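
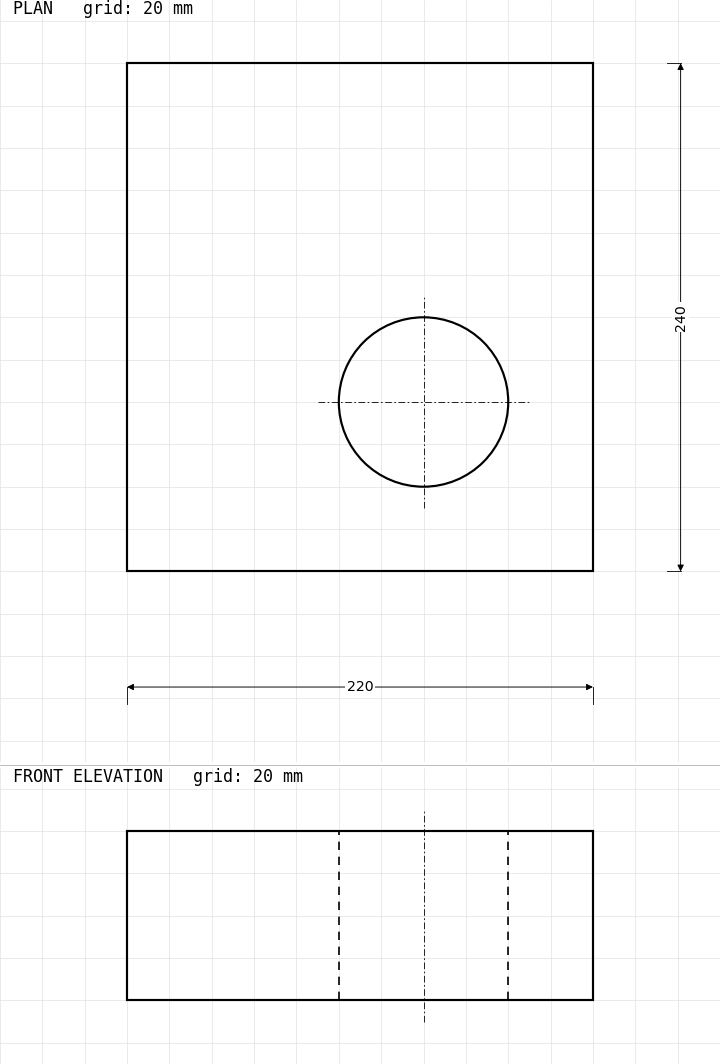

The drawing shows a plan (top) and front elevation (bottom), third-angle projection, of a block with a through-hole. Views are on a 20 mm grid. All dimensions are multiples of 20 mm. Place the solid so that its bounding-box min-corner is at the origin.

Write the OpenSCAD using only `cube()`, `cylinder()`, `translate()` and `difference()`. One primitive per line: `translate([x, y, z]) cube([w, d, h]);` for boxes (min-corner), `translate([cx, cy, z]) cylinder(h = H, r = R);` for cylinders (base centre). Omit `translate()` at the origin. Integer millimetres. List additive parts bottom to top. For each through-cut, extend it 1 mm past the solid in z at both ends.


difference() {
  cube([220, 240, 80]);
  translate([140, 80, -1]) cylinder(h = 82, r = 40);
}


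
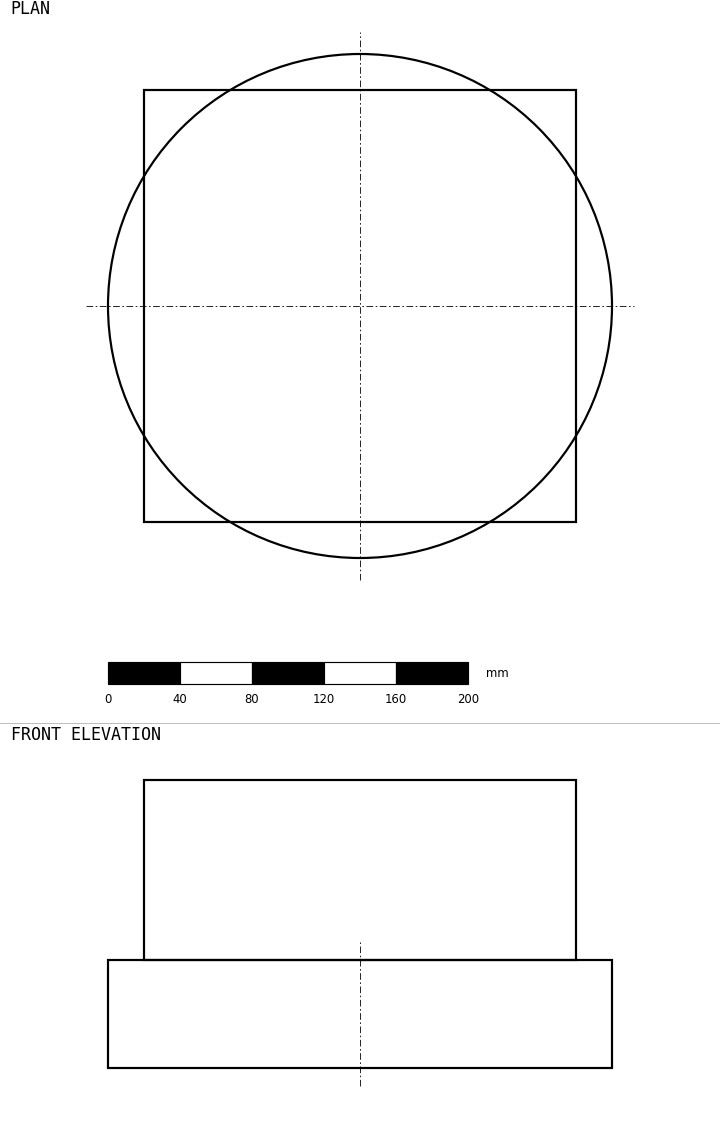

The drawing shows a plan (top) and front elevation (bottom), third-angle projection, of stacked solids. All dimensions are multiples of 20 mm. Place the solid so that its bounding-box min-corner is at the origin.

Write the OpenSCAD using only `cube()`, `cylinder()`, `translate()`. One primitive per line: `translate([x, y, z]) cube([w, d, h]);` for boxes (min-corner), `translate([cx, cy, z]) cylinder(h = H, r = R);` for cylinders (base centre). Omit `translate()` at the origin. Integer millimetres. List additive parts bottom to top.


translate([140, 140, 0]) cylinder(h = 60, r = 140);
translate([20, 20, 60]) cube([240, 240, 100]);


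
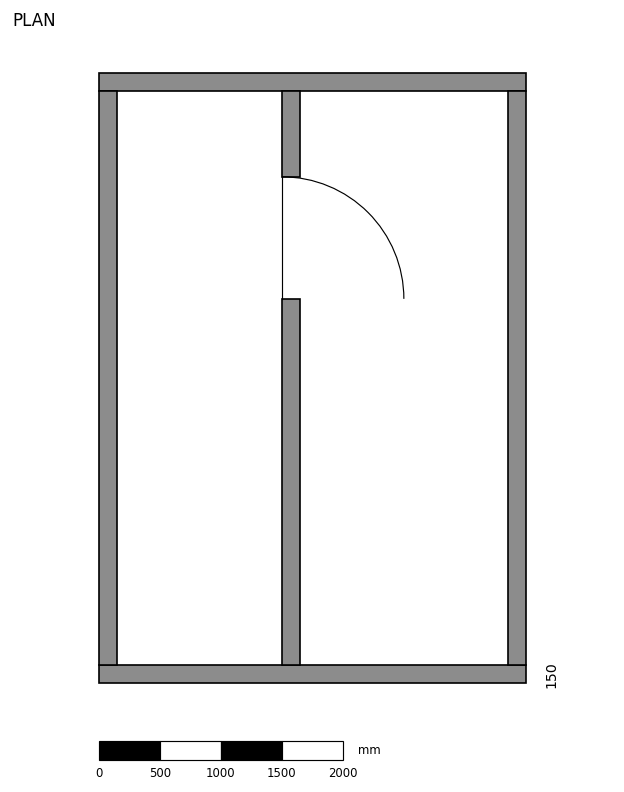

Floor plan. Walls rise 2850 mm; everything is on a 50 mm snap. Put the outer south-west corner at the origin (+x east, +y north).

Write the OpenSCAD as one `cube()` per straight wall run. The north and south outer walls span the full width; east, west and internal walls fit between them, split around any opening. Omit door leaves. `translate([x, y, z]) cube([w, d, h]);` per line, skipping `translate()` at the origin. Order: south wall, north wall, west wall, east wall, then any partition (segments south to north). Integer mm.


cube([3500, 150, 2850]);
translate([0, 4850, 0]) cube([3500, 150, 2850]);
translate([0, 150, 0]) cube([150, 4700, 2850]);
translate([3350, 150, 0]) cube([150, 4700, 2850]);
translate([1500, 150, 0]) cube([150, 3000, 2850]);
translate([1500, 4150, 0]) cube([150, 700, 2850]);


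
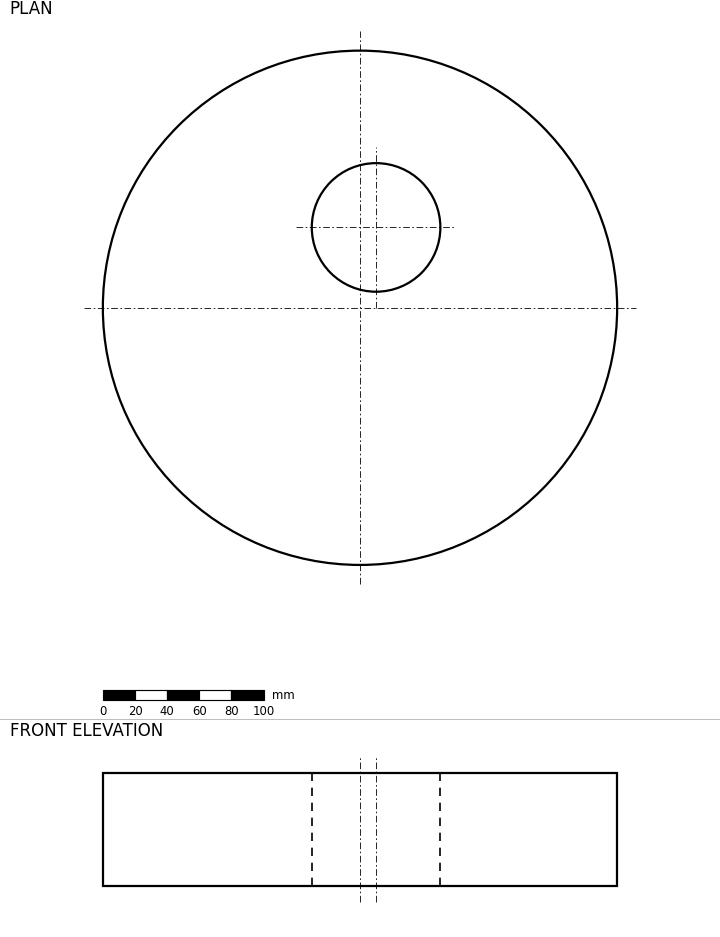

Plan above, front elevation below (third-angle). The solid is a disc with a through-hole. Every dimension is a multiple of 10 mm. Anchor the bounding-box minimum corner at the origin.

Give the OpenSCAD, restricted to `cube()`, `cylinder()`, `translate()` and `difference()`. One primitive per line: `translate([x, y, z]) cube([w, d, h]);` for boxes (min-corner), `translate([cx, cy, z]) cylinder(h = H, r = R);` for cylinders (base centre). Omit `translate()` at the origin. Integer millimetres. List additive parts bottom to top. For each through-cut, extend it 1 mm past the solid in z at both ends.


difference() {
  translate([160, 160, 0]) cylinder(h = 70, r = 160);
  translate([170, 210, -1]) cylinder(h = 72, r = 40);
}


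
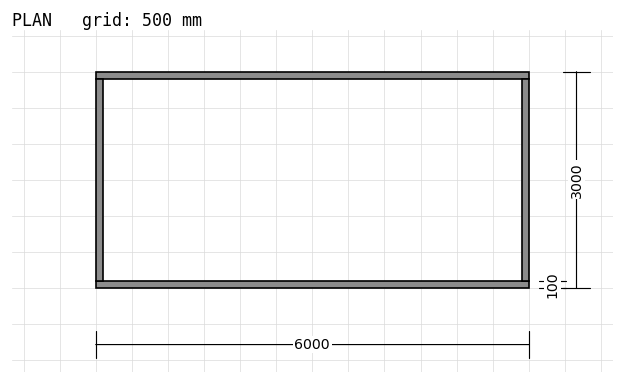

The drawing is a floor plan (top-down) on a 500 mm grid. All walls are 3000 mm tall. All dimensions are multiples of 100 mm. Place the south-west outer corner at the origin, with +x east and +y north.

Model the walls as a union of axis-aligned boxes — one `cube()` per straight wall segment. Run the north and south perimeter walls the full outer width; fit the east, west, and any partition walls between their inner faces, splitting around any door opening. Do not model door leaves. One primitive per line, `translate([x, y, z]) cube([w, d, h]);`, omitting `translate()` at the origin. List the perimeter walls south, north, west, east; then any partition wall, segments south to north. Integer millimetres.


cube([6000, 100, 3000]);
translate([0, 2900, 0]) cube([6000, 100, 3000]);
translate([0, 100, 0]) cube([100, 2800, 3000]);
translate([5900, 100, 0]) cube([100, 2800, 3000]);


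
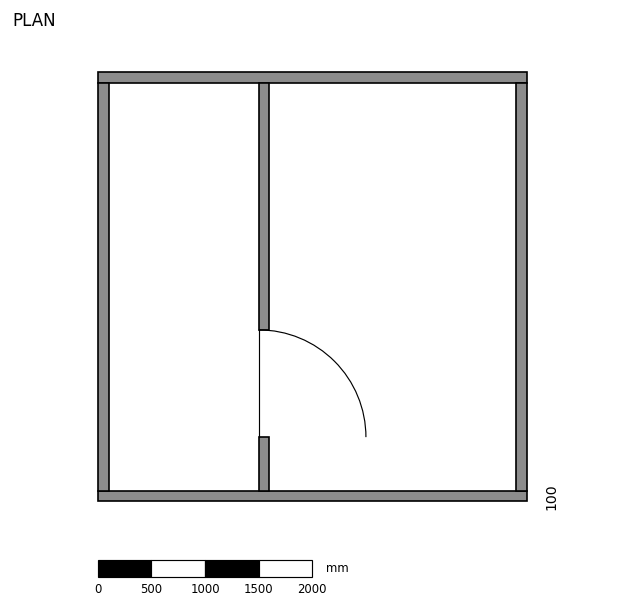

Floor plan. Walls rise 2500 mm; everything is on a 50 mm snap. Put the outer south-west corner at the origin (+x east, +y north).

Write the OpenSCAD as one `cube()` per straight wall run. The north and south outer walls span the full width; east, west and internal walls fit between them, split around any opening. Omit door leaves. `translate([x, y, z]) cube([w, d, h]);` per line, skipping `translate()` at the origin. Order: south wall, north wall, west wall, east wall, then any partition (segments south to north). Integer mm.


cube([4000, 100, 2500]);
translate([0, 3900, 0]) cube([4000, 100, 2500]);
translate([0, 100, 0]) cube([100, 3800, 2500]);
translate([3900, 100, 0]) cube([100, 3800, 2500]);
translate([1500, 100, 0]) cube([100, 500, 2500]);
translate([1500, 1600, 0]) cube([100, 2300, 2500]);


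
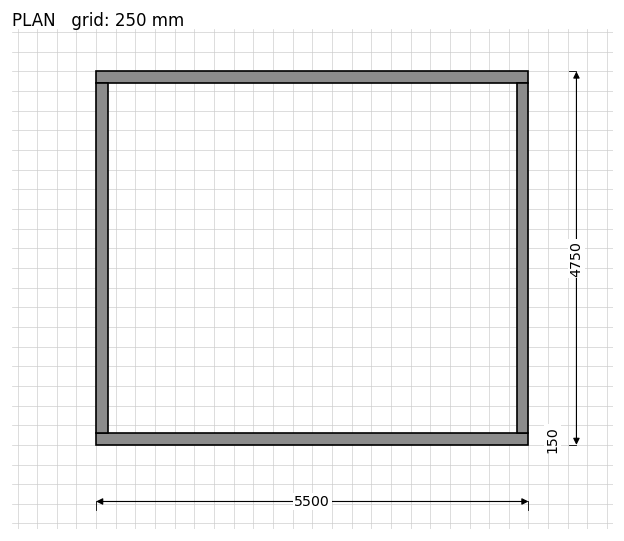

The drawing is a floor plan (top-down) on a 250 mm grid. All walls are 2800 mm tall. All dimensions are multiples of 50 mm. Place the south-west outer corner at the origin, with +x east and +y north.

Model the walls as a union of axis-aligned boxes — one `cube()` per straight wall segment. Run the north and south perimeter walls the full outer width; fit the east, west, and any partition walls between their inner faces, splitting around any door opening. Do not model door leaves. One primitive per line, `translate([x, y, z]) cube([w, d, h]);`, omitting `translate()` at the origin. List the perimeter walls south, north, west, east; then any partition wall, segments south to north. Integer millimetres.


cube([5500, 150, 2800]);
translate([0, 4600, 0]) cube([5500, 150, 2800]);
translate([0, 150, 0]) cube([150, 4450, 2800]);
translate([5350, 150, 0]) cube([150, 4450, 2800]);


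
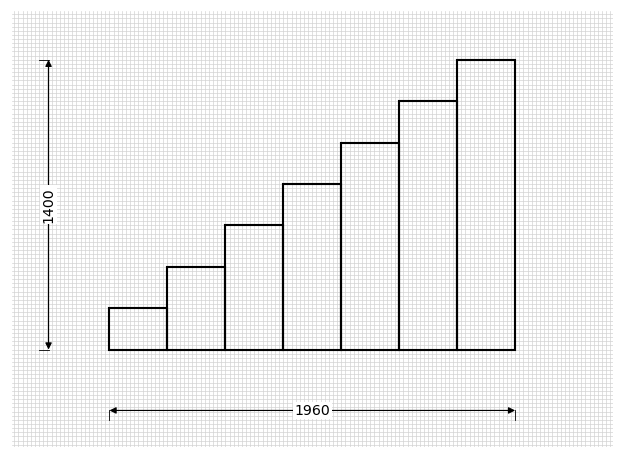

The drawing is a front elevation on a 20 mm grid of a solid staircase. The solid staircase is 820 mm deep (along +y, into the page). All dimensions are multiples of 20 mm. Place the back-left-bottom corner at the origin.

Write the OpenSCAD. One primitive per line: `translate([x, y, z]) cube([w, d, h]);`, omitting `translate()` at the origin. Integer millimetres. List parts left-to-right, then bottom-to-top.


cube([280, 820, 200]);
translate([280, 0, 0]) cube([280, 820, 400]);
translate([560, 0, 0]) cube([280, 820, 600]);
translate([840, 0, 0]) cube([280, 820, 800]);
translate([1120, 0, 0]) cube([280, 820, 1000]);
translate([1400, 0, 0]) cube([280, 820, 1200]);
translate([1680, 0, 0]) cube([280, 820, 1400]);


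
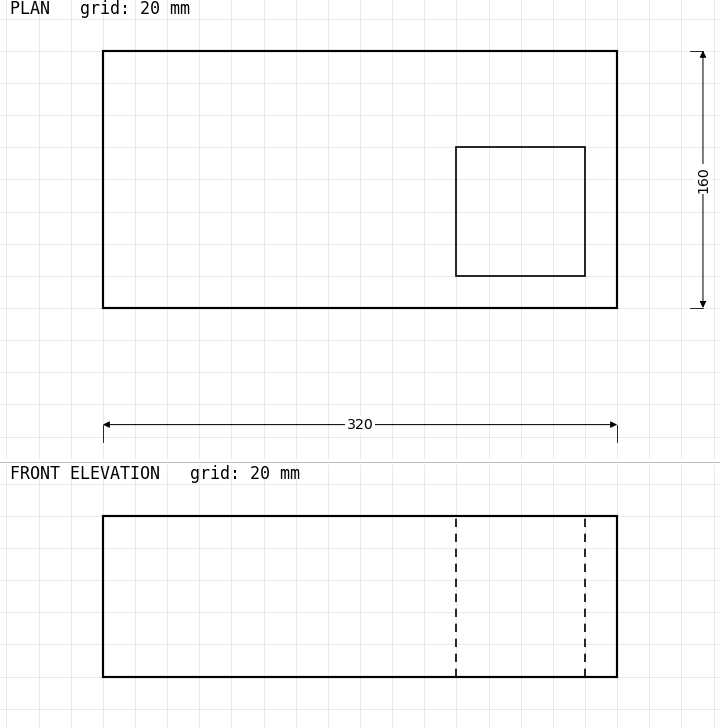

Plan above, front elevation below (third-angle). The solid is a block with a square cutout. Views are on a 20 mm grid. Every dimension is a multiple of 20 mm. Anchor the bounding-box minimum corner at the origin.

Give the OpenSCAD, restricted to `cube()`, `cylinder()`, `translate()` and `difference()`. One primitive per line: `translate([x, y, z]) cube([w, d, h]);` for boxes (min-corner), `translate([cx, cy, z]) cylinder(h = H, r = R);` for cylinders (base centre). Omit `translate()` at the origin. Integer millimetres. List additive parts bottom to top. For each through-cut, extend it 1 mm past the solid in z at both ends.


difference() {
  cube([320, 160, 100]);
  translate([220, 20, -1]) cube([80, 80, 102]);
}


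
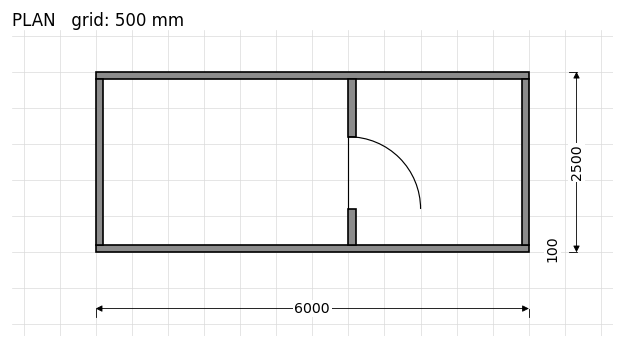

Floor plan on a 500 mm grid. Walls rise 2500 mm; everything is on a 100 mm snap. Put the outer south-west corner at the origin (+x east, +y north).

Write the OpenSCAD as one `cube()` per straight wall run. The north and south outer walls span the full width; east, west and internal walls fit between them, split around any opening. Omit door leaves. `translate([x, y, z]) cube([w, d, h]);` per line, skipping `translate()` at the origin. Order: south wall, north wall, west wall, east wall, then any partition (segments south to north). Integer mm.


cube([6000, 100, 2500]);
translate([0, 2400, 0]) cube([6000, 100, 2500]);
translate([0, 100, 0]) cube([100, 2300, 2500]);
translate([5900, 100, 0]) cube([100, 2300, 2500]);
translate([3500, 100, 0]) cube([100, 500, 2500]);
translate([3500, 1600, 0]) cube([100, 800, 2500]);


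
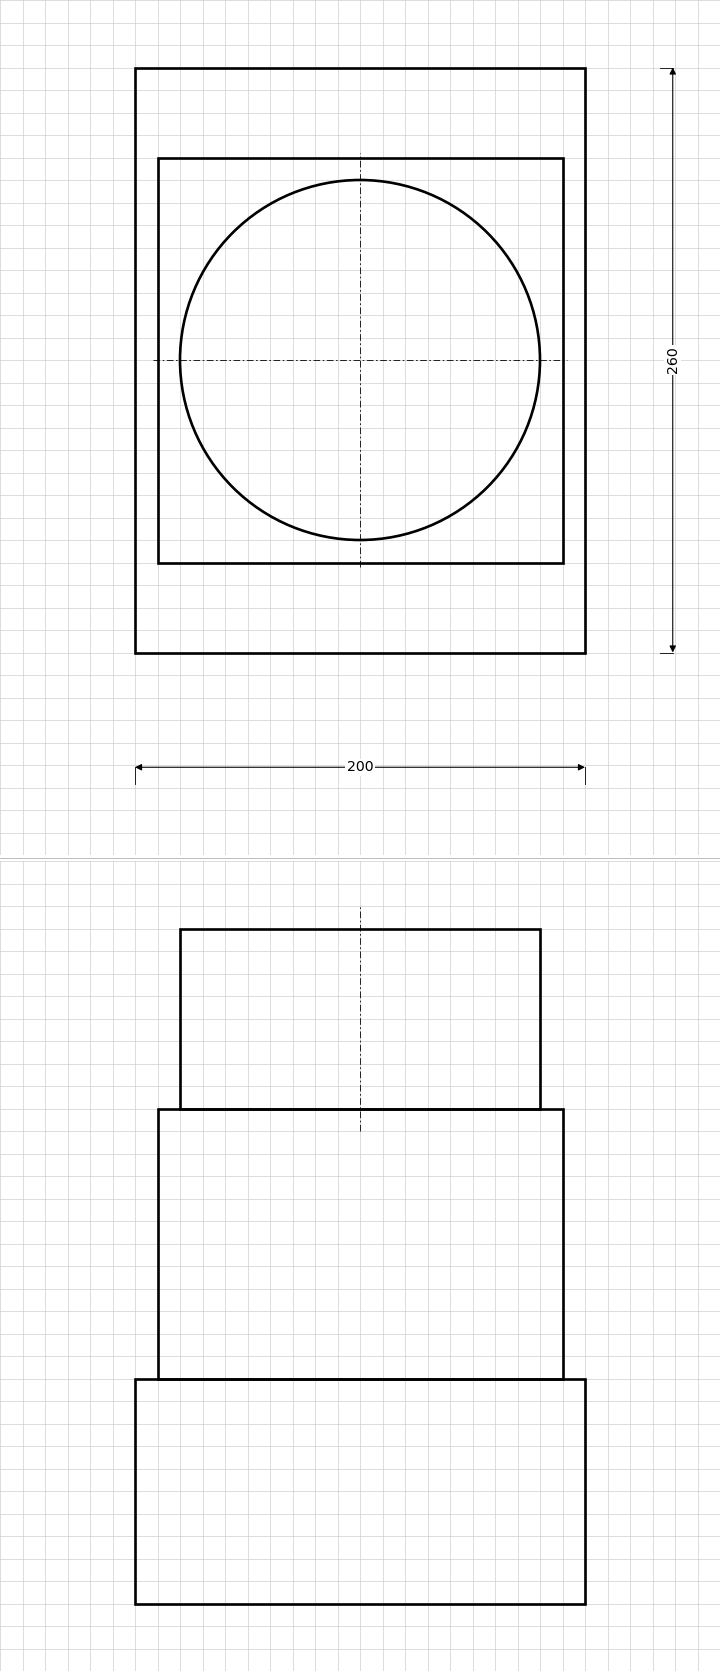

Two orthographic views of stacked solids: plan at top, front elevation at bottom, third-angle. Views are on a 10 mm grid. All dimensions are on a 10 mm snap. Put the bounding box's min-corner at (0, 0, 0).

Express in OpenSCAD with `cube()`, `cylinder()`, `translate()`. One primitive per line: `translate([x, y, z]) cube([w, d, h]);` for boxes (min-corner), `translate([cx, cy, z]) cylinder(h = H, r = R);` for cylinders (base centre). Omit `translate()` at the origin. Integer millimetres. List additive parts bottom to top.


cube([200, 260, 100]);
translate([10, 40, 100]) cube([180, 180, 120]);
translate([100, 130, 220]) cylinder(h = 80, r = 80);


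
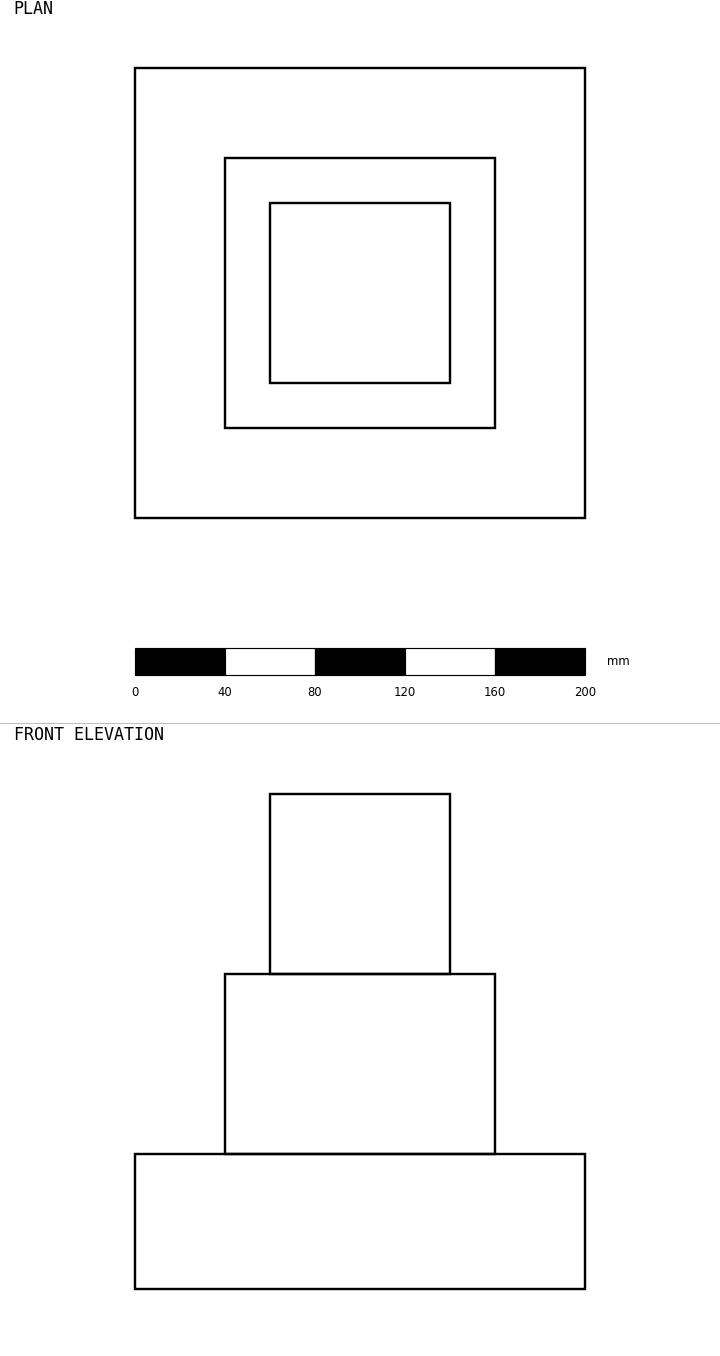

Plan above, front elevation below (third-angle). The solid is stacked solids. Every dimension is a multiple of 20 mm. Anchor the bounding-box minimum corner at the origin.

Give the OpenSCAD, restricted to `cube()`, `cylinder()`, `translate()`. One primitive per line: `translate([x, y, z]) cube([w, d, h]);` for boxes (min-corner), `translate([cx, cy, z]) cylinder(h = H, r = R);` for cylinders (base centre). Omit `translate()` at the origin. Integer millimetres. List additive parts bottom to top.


cube([200, 200, 60]);
translate([40, 40, 60]) cube([120, 120, 80]);
translate([60, 60, 140]) cube([80, 80, 80]);


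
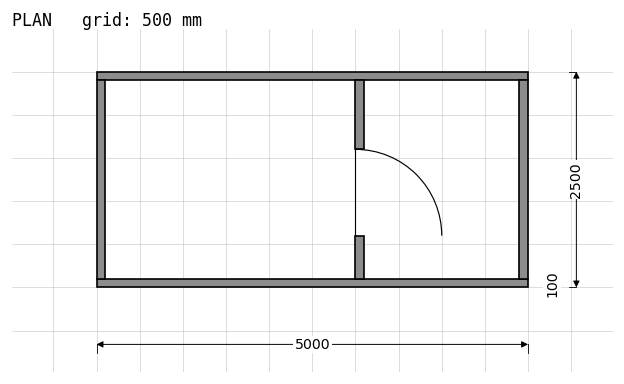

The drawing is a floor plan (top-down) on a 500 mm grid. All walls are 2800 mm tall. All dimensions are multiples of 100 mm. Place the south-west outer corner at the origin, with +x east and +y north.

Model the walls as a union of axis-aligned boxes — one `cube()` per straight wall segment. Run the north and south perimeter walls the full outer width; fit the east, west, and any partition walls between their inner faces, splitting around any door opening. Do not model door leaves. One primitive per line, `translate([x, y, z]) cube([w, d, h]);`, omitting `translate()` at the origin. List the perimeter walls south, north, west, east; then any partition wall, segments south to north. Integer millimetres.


cube([5000, 100, 2800]);
translate([0, 2400, 0]) cube([5000, 100, 2800]);
translate([0, 100, 0]) cube([100, 2300, 2800]);
translate([4900, 100, 0]) cube([100, 2300, 2800]);
translate([3000, 100, 0]) cube([100, 500, 2800]);
translate([3000, 1600, 0]) cube([100, 800, 2800]);


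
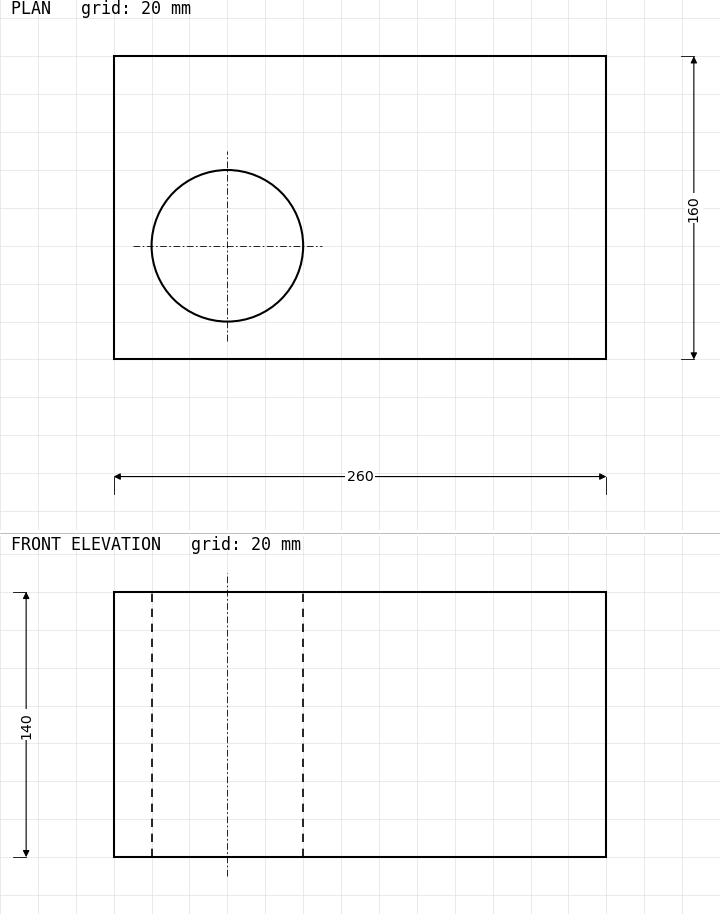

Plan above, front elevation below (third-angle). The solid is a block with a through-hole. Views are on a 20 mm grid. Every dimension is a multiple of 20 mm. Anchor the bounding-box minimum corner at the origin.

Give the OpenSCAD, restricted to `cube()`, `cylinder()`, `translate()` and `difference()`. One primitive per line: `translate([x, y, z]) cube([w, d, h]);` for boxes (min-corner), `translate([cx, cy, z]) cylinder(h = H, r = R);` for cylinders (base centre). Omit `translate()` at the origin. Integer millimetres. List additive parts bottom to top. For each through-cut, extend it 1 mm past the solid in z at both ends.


difference() {
  cube([260, 160, 140]);
  translate([60, 60, -1]) cylinder(h = 142, r = 40);
}


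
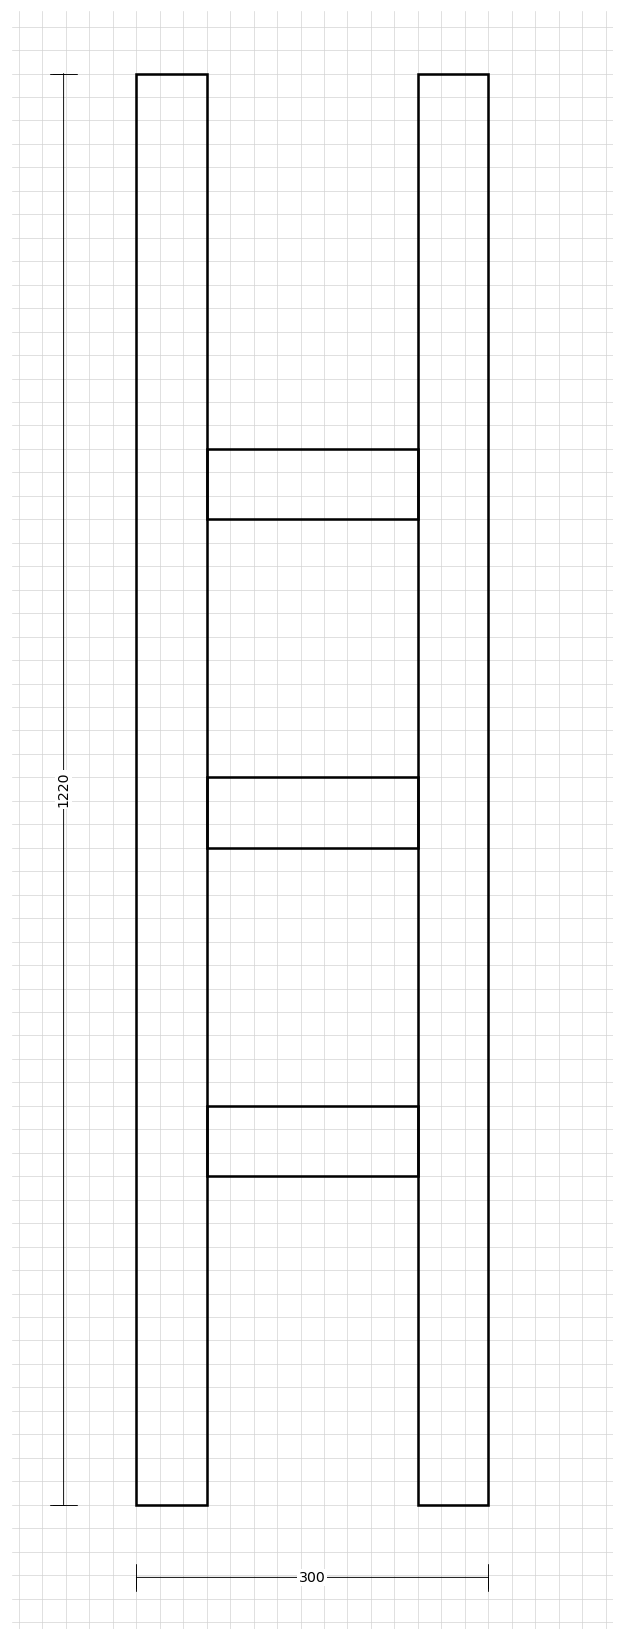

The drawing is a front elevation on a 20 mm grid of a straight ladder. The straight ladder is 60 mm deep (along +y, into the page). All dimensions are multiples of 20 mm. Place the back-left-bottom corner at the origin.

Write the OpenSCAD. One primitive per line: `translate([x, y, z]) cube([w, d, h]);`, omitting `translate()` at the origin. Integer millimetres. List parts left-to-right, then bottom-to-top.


cube([60, 60, 1220]);
translate([60, 0, 280]) cube([180, 60, 60]);
translate([60, 0, 560]) cube([180, 60, 60]);
translate([60, 0, 840]) cube([180, 60, 60]);
translate([240, 0, 0]) cube([60, 60, 1220]);


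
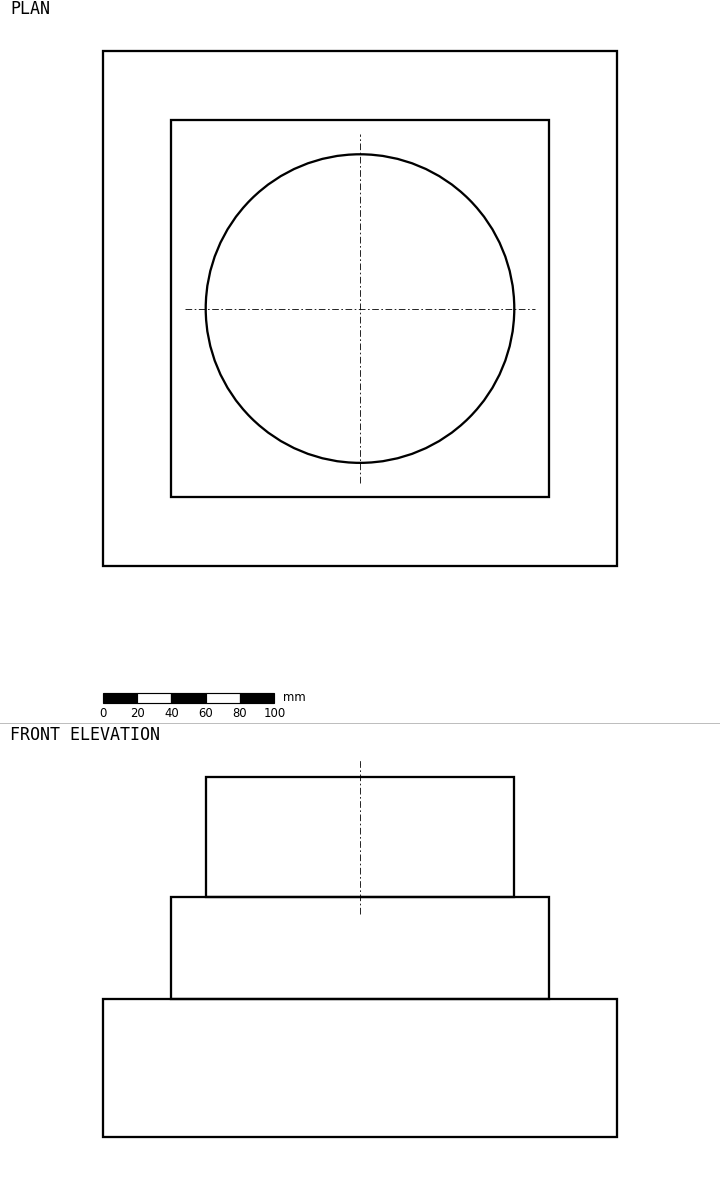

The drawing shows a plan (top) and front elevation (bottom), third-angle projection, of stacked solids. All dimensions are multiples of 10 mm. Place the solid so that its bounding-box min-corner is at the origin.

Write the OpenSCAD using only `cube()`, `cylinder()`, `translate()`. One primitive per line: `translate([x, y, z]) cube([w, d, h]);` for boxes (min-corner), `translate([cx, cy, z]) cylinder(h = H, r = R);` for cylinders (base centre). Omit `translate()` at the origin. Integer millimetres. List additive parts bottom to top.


cube([300, 300, 80]);
translate([40, 40, 80]) cube([220, 220, 60]);
translate([150, 150, 140]) cylinder(h = 70, r = 90);


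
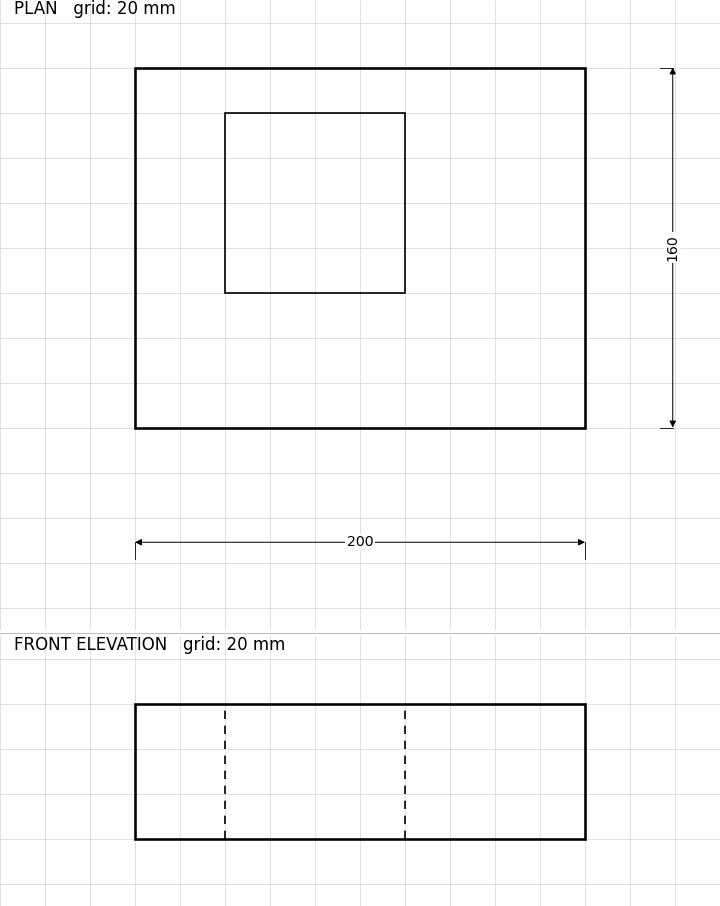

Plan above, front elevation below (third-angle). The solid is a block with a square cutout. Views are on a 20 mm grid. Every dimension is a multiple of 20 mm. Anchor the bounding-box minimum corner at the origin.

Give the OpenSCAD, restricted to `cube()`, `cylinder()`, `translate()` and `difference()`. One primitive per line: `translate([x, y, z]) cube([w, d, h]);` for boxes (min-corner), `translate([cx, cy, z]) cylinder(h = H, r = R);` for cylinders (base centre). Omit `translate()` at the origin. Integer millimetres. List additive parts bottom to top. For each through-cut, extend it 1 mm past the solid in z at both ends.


difference() {
  cube([200, 160, 60]);
  translate([40, 60, -1]) cube([80, 80, 62]);
}


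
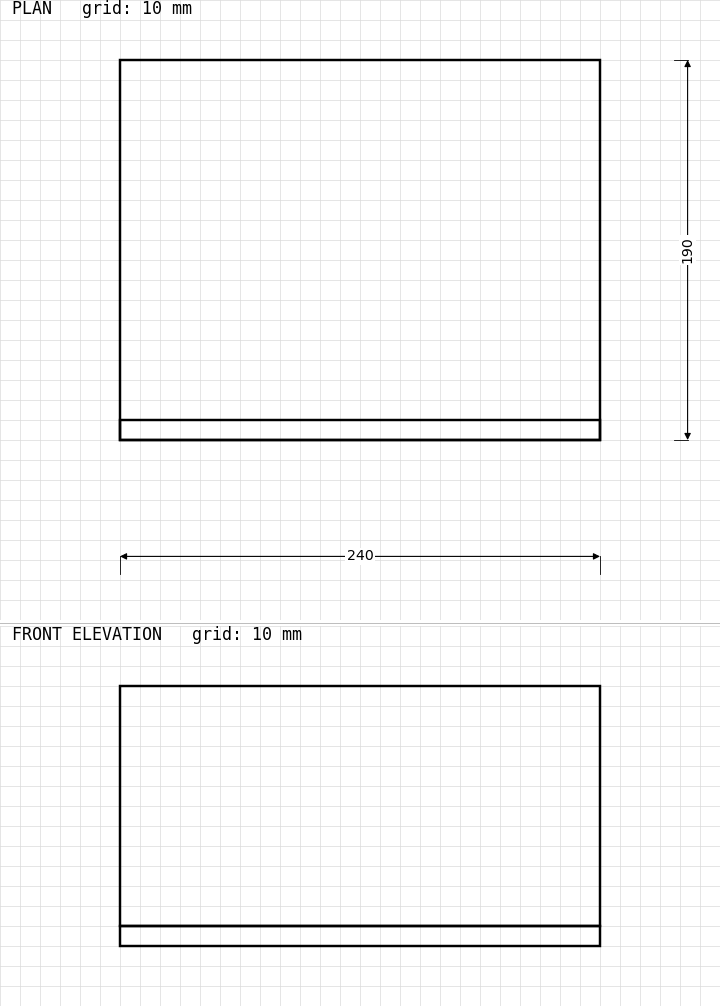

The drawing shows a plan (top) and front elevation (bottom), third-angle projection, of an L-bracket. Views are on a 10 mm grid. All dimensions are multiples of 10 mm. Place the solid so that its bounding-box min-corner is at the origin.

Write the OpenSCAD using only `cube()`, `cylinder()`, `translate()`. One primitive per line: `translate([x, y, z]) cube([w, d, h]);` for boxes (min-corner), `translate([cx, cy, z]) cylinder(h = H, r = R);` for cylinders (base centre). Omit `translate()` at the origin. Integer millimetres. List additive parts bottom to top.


cube([240, 190, 10]);
translate([0, 0, 10]) cube([240, 10, 120]);


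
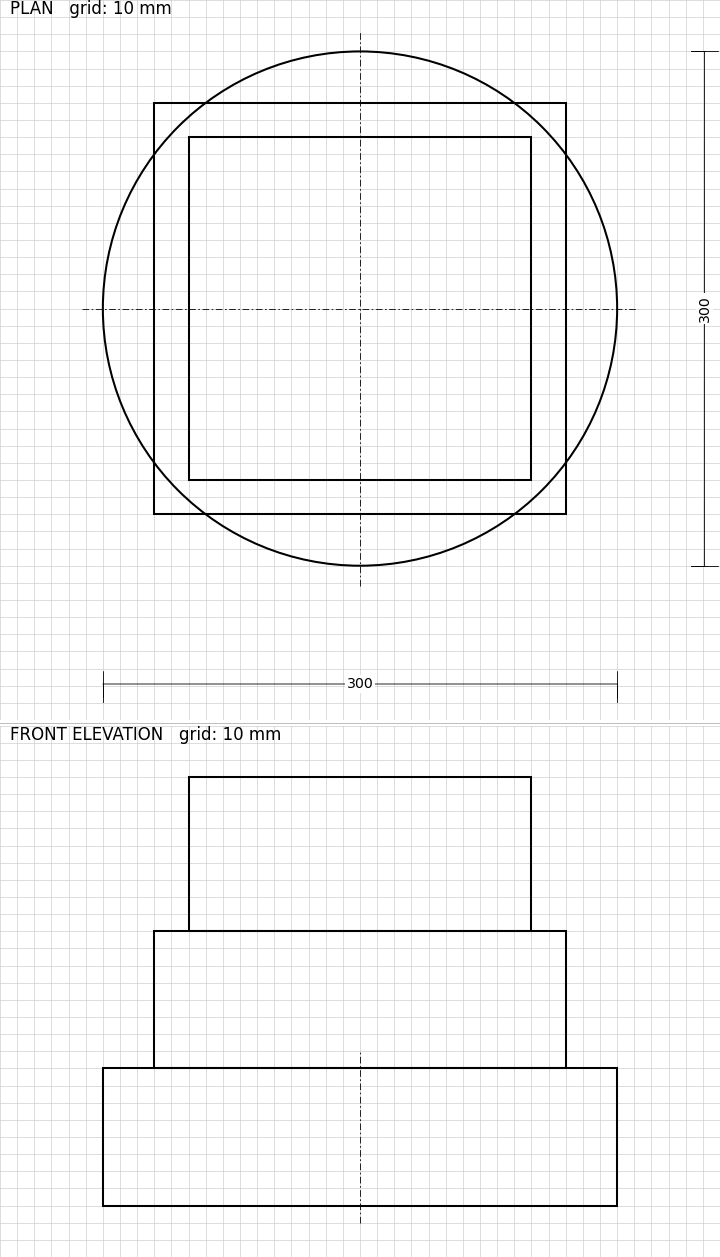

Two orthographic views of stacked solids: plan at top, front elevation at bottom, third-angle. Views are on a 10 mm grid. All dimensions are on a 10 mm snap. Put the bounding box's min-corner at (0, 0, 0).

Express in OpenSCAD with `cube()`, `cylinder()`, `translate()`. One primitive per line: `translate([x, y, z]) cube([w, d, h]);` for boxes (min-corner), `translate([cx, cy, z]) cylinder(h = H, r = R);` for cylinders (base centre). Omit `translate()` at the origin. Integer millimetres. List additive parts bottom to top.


translate([150, 150, 0]) cylinder(h = 80, r = 150);
translate([30, 30, 80]) cube([240, 240, 80]);
translate([50, 50, 160]) cube([200, 200, 90]);


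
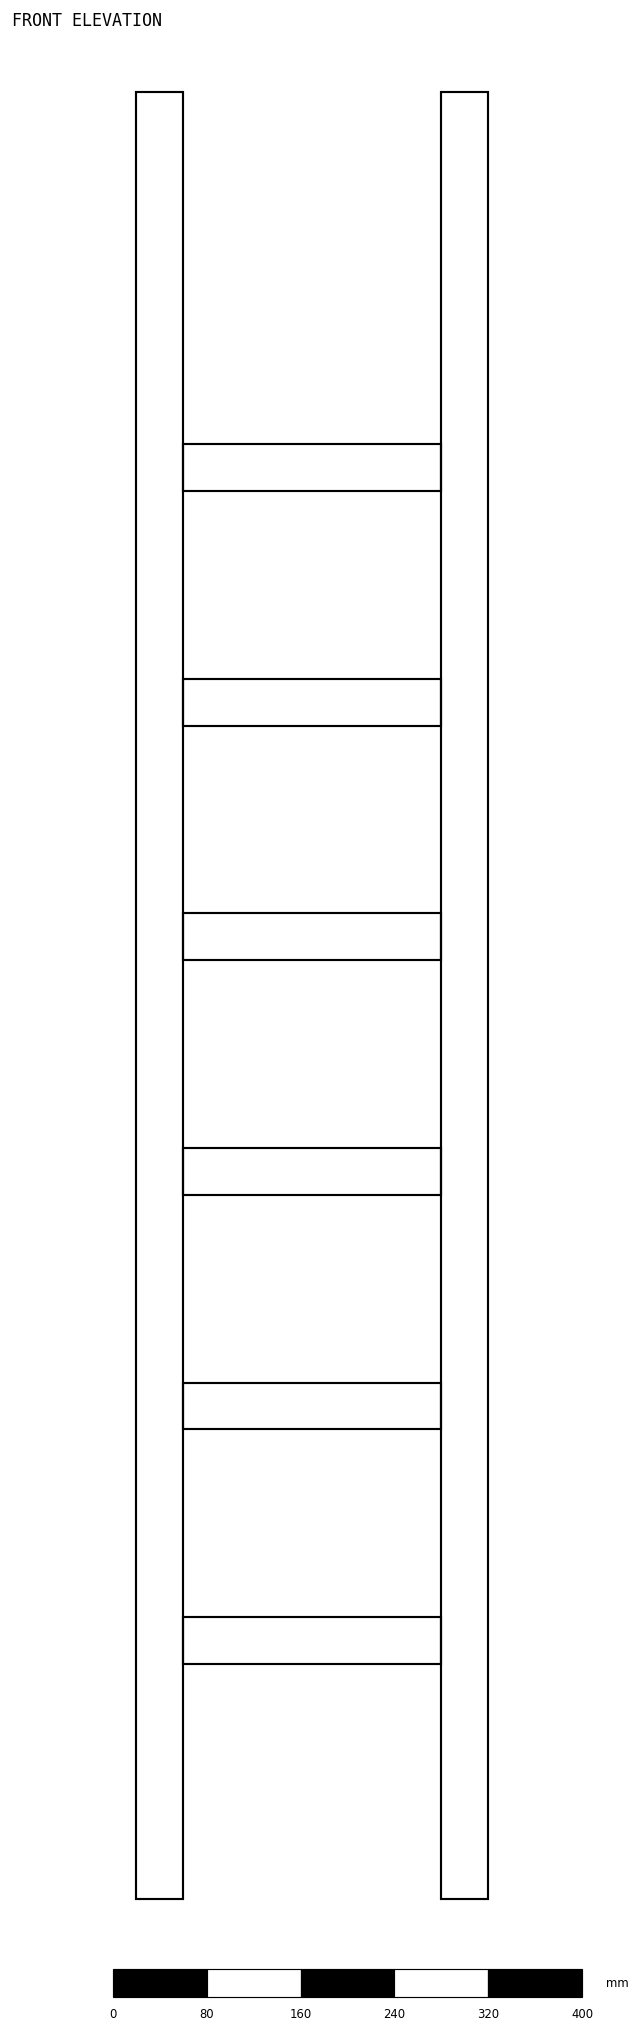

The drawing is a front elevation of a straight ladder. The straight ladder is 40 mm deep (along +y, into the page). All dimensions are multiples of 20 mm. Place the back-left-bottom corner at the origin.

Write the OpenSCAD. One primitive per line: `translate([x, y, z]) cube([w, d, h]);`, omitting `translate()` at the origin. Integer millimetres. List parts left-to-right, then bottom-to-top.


cube([40, 40, 1540]);
translate([40, 0, 200]) cube([220, 40, 40]);
translate([40, 0, 400]) cube([220, 40, 40]);
translate([40, 0, 600]) cube([220, 40, 40]);
translate([40, 0, 800]) cube([220, 40, 40]);
translate([40, 0, 1000]) cube([220, 40, 40]);
translate([40, 0, 1200]) cube([220, 40, 40]);
translate([260, 0, 0]) cube([40, 40, 1540]);


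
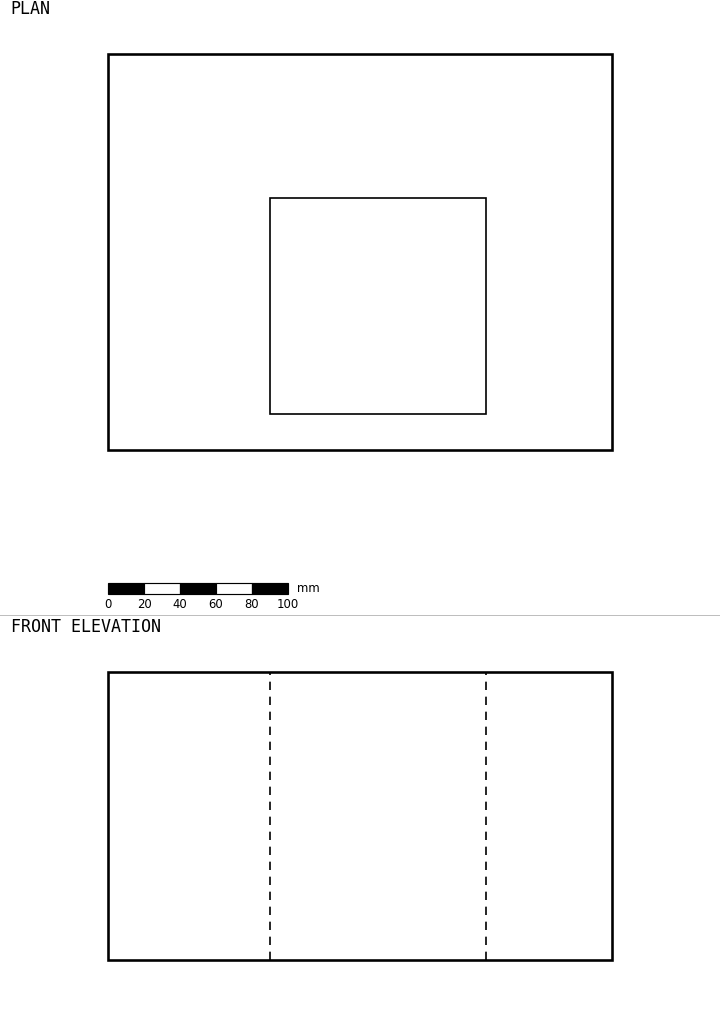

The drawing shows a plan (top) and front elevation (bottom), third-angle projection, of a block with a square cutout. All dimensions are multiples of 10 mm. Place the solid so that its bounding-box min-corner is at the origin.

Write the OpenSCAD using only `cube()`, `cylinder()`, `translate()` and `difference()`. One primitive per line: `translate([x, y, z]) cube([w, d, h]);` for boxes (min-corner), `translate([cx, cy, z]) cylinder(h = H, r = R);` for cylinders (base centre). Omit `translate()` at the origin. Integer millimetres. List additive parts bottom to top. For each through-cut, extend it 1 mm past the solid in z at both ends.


difference() {
  cube([280, 220, 160]);
  translate([90, 20, -1]) cube([120, 120, 162]);
}


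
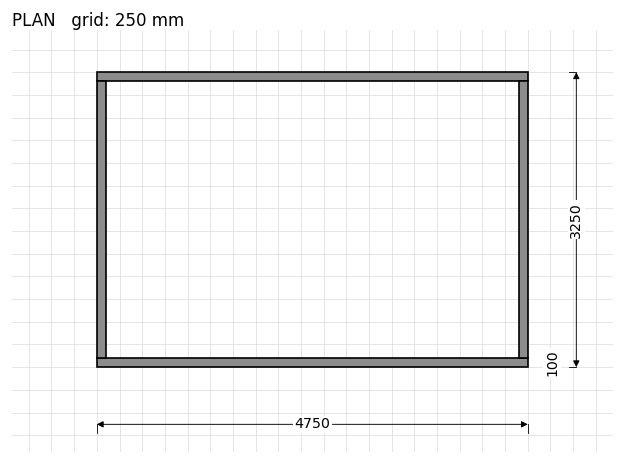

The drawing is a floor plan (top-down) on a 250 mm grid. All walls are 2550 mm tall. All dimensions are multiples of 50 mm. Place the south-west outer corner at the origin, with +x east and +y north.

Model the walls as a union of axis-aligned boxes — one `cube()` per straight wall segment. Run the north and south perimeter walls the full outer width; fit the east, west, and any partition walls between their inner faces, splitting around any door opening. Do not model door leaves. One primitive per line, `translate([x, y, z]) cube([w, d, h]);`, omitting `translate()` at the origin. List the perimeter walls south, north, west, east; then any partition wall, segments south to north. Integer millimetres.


cube([4750, 100, 2550]);
translate([0, 3150, 0]) cube([4750, 100, 2550]);
translate([0, 100, 0]) cube([100, 3050, 2550]);
translate([4650, 100, 0]) cube([100, 3050, 2550]);


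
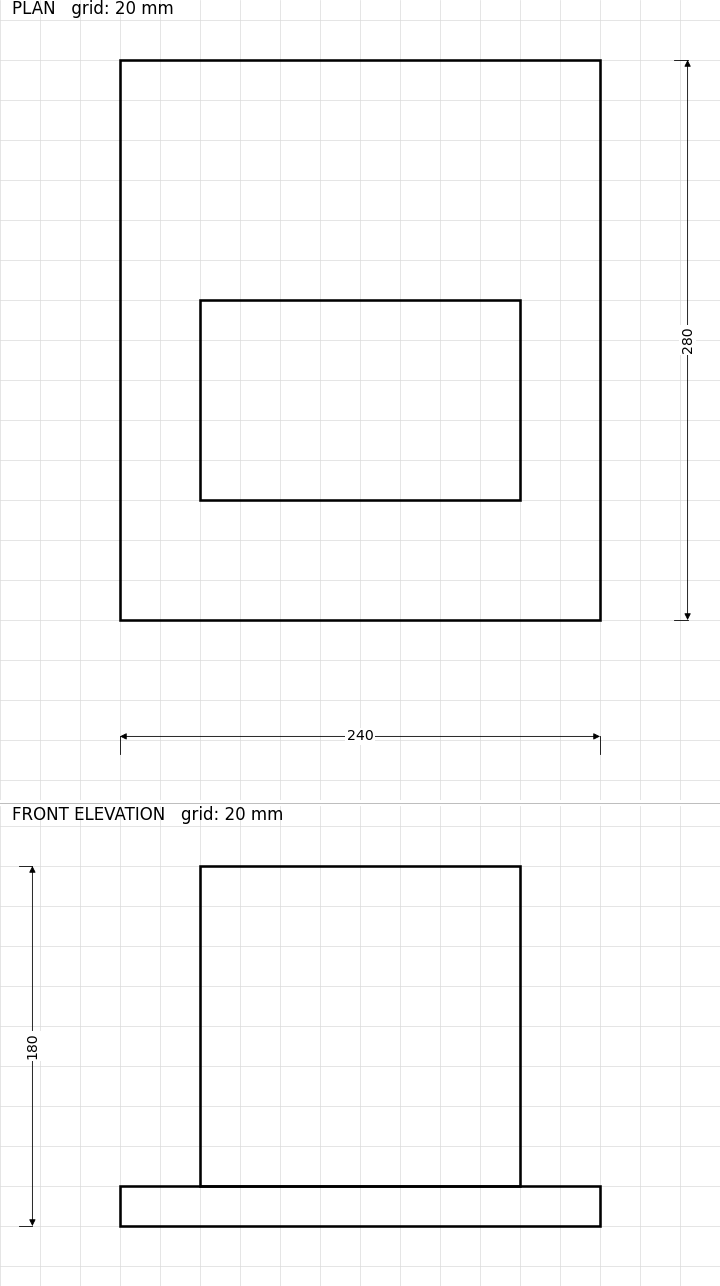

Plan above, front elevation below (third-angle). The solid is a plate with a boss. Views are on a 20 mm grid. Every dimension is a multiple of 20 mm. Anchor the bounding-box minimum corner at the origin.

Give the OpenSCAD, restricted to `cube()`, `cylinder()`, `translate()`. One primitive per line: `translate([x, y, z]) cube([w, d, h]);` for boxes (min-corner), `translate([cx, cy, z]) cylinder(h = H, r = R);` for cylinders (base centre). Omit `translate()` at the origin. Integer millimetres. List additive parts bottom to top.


cube([240, 280, 20]);
translate([40, 60, 20]) cube([160, 100, 160]);


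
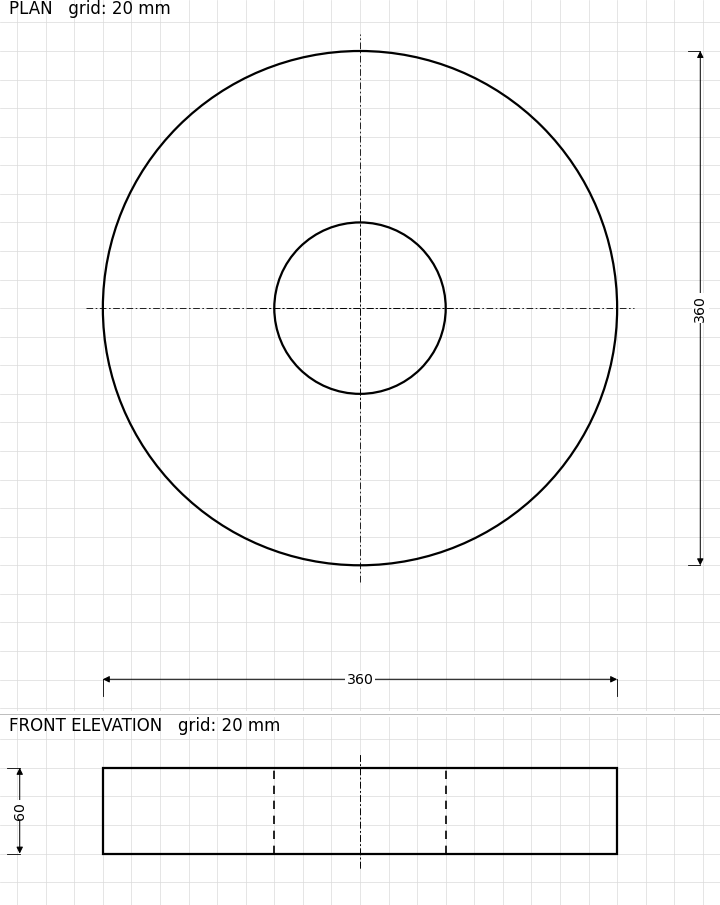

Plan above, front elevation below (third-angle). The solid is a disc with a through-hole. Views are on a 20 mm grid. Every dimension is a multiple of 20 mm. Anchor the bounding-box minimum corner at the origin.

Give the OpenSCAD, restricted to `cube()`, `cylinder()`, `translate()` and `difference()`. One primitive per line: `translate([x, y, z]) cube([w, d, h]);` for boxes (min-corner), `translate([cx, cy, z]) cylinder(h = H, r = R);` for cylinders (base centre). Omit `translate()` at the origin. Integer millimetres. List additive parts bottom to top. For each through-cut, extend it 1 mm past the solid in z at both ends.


difference() {
  translate([180, 180, 0]) cylinder(h = 60, r = 180);
  translate([180, 180, -1]) cylinder(h = 62, r = 60);
}


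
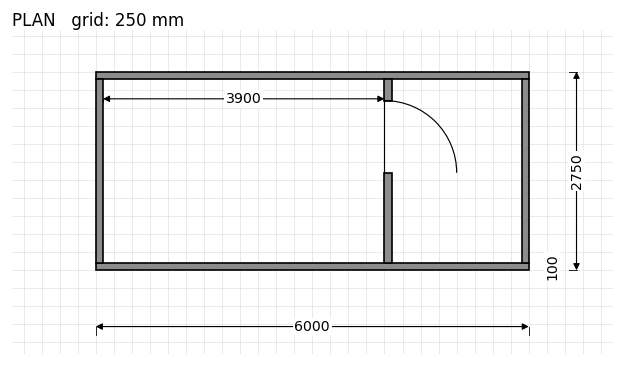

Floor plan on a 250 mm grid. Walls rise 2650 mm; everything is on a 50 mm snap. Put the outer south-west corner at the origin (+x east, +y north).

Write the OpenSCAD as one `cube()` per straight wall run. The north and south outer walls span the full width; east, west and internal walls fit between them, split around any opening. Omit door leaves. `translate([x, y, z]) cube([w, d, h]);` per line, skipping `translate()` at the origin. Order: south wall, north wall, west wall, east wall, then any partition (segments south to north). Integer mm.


cube([6000, 100, 2650]);
translate([0, 2650, 0]) cube([6000, 100, 2650]);
translate([0, 100, 0]) cube([100, 2550, 2650]);
translate([5900, 100, 0]) cube([100, 2550, 2650]);
translate([4000, 100, 0]) cube([100, 1250, 2650]);
translate([4000, 2350, 0]) cube([100, 300, 2650]);


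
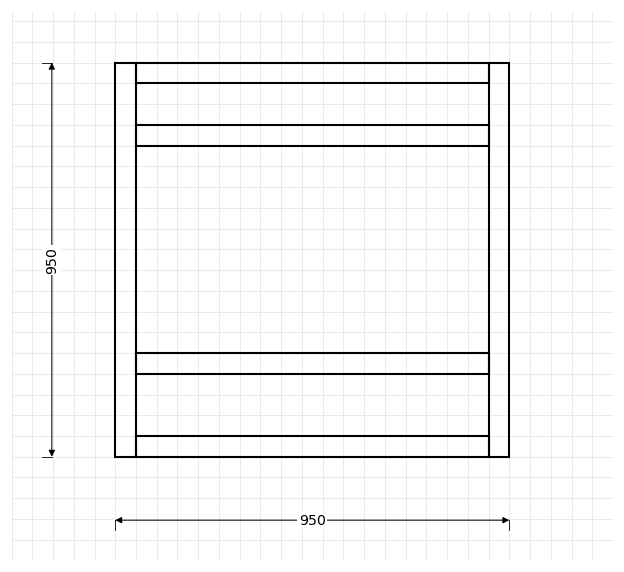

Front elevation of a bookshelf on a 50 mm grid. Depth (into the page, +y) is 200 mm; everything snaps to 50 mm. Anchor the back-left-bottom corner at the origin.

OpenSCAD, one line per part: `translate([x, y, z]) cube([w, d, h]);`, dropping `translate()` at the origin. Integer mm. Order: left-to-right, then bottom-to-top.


cube([50, 200, 950]);
translate([50, 0, 0]) cube([850, 200, 50]);
translate([50, 0, 200]) cube([850, 200, 50]);
translate([50, 0, 750]) cube([850, 200, 50]);
translate([50, 0, 900]) cube([850, 200, 50]);
translate([900, 0, 0]) cube([50, 200, 950]);


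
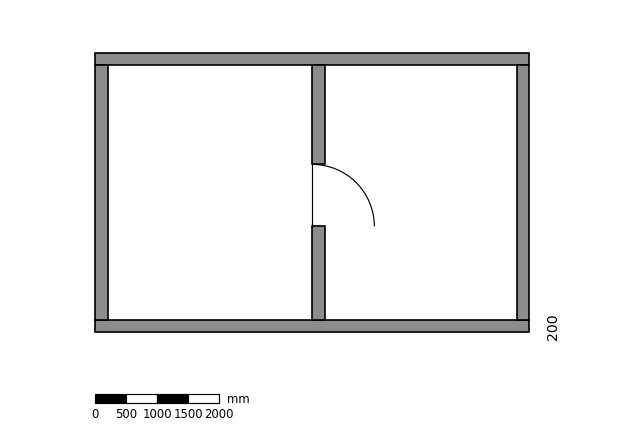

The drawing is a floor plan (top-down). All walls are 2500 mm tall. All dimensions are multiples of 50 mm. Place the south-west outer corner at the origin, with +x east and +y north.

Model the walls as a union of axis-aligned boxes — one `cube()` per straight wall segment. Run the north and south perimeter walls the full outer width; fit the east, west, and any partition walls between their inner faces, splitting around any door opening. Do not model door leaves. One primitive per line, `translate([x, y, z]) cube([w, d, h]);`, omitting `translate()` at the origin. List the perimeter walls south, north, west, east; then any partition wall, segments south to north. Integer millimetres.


cube([7000, 200, 2500]);
translate([0, 4300, 0]) cube([7000, 200, 2500]);
translate([0, 200, 0]) cube([200, 4100, 2500]);
translate([6800, 200, 0]) cube([200, 4100, 2500]);
translate([3500, 200, 0]) cube([200, 1500, 2500]);
translate([3500, 2700, 0]) cube([200, 1600, 2500]);


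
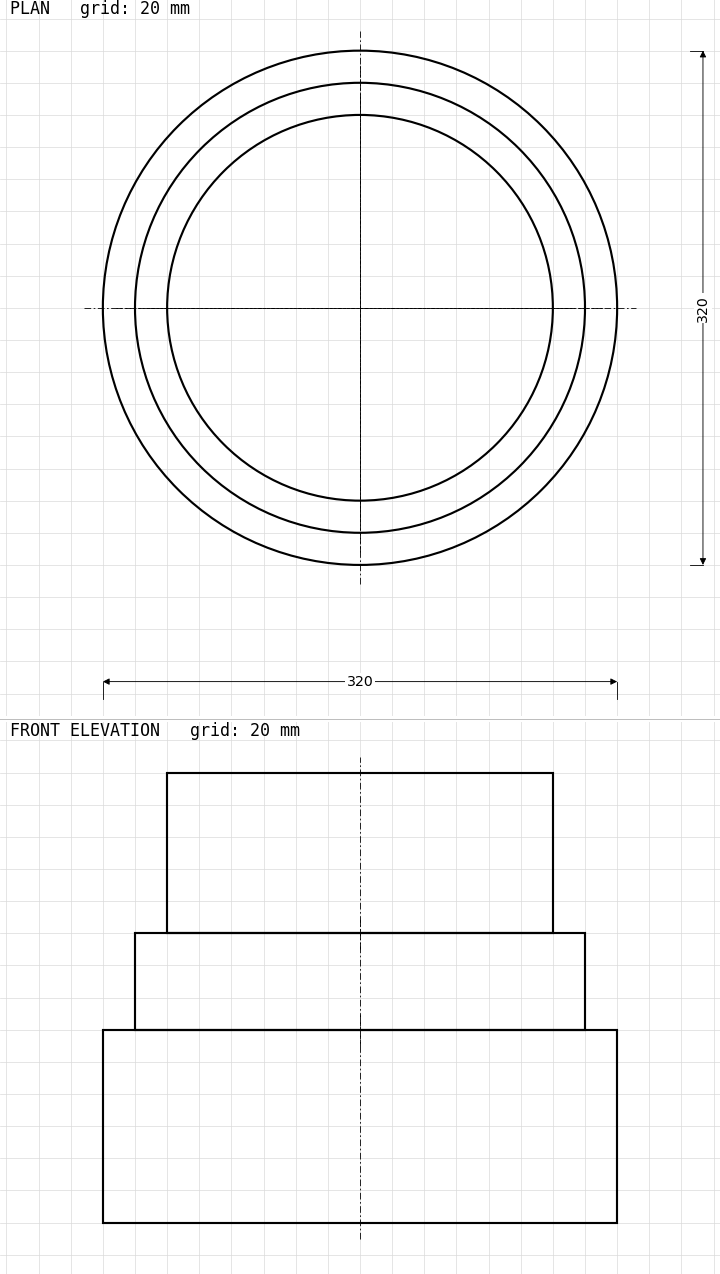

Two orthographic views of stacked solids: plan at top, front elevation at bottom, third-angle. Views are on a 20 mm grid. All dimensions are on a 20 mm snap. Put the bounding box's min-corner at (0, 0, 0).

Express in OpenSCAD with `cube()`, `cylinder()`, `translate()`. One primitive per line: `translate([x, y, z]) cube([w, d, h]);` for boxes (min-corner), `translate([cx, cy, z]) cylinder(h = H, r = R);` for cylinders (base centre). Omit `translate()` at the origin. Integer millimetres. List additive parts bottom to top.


translate([160, 160, 0]) cylinder(h = 120, r = 160);
translate([160, 160, 120]) cylinder(h = 60, r = 140);
translate([160, 160, 180]) cylinder(h = 100, r = 120);


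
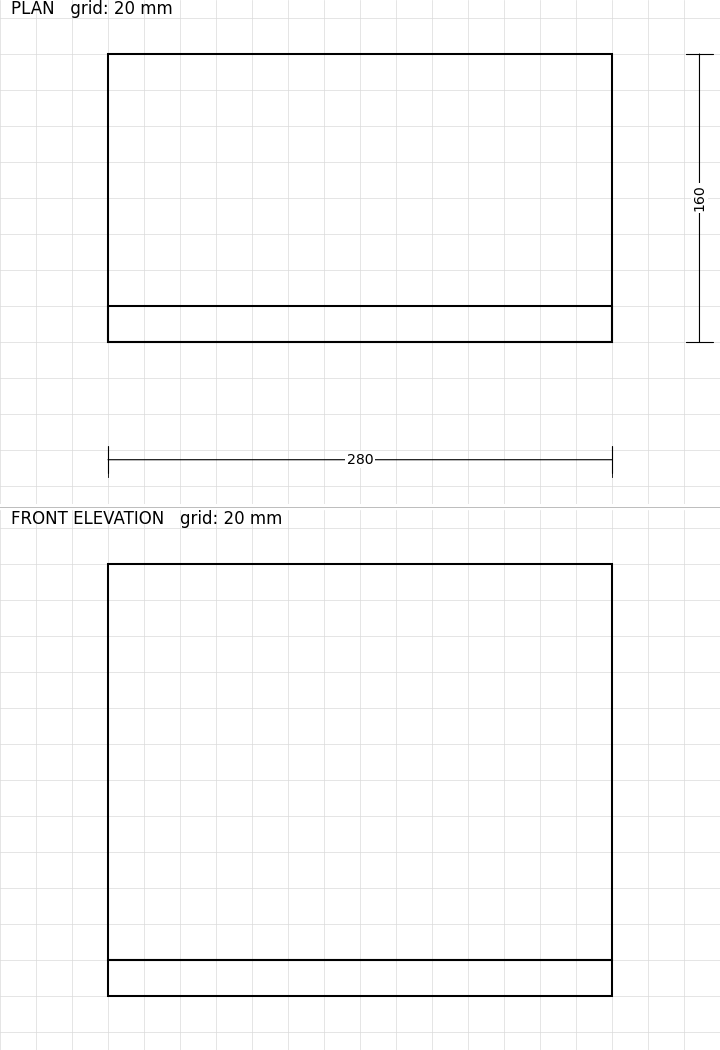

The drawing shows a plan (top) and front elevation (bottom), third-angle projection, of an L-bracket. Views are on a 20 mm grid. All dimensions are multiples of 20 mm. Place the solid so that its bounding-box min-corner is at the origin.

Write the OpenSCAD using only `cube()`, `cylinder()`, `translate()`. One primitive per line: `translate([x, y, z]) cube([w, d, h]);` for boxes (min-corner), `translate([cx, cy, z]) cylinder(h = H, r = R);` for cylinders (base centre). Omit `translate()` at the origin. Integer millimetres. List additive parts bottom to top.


cube([280, 160, 20]);
translate([0, 0, 20]) cube([280, 20, 220]);


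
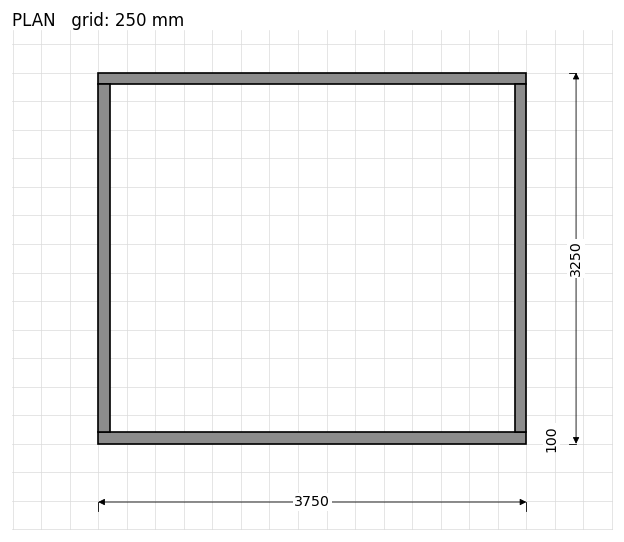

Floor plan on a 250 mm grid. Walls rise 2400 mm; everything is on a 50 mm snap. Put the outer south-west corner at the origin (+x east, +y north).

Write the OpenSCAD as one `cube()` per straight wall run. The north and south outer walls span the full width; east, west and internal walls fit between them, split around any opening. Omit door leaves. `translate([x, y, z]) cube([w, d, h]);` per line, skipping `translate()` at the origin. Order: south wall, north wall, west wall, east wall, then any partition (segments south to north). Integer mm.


cube([3750, 100, 2400]);
translate([0, 3150, 0]) cube([3750, 100, 2400]);
translate([0, 100, 0]) cube([100, 3050, 2400]);
translate([3650, 100, 0]) cube([100, 3050, 2400]);


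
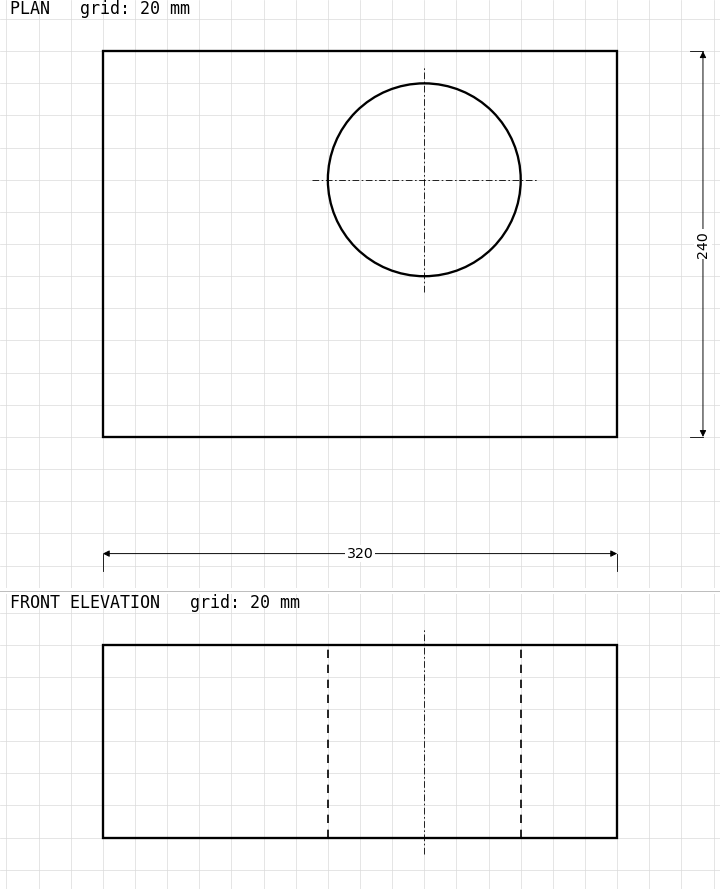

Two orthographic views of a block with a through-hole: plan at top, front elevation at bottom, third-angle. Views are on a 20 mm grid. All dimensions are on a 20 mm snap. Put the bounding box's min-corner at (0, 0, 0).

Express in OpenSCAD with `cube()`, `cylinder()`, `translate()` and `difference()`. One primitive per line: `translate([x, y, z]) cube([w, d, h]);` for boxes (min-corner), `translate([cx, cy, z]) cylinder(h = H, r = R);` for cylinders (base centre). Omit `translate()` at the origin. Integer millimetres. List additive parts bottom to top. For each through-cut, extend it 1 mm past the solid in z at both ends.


difference() {
  cube([320, 240, 120]);
  translate([200, 160, -1]) cylinder(h = 122, r = 60);
}


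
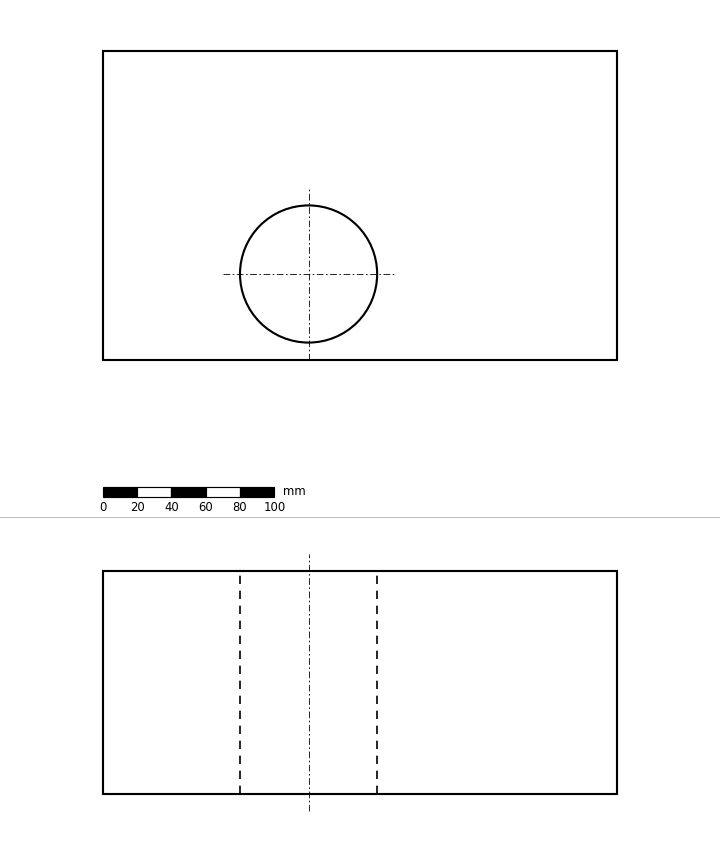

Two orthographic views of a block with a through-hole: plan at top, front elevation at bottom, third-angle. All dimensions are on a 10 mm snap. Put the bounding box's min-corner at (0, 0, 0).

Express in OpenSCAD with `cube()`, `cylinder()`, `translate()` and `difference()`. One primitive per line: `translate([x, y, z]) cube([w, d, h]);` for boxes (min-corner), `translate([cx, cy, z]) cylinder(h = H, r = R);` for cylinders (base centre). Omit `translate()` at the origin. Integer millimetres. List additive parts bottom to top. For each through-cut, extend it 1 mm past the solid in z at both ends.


difference() {
  cube([300, 180, 130]);
  translate([120, 50, -1]) cylinder(h = 132, r = 40);
}


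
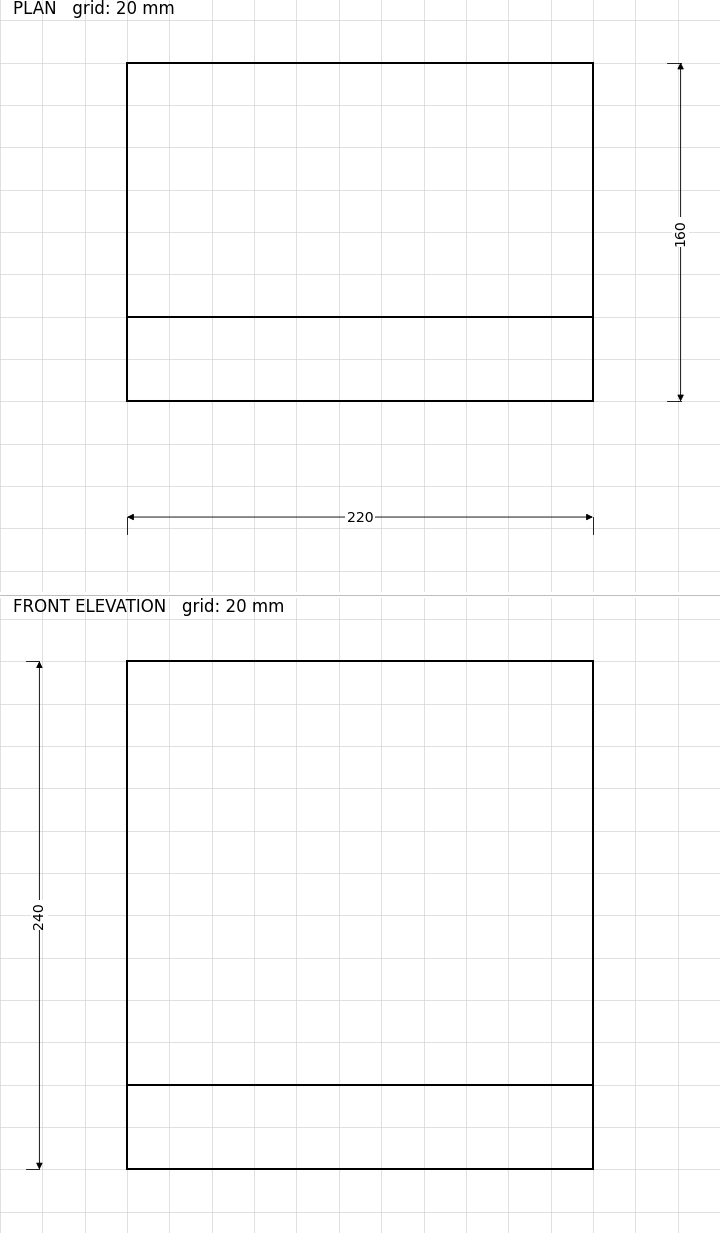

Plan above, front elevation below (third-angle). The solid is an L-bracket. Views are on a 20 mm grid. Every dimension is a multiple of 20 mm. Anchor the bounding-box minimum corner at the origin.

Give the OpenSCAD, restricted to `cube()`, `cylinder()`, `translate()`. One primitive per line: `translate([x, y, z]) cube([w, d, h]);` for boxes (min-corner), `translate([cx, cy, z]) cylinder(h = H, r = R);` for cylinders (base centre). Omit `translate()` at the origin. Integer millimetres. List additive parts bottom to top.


cube([220, 160, 40]);
translate([0, 0, 40]) cube([220, 40, 200]);


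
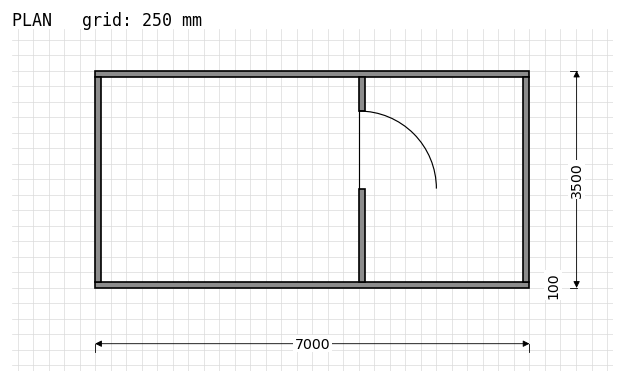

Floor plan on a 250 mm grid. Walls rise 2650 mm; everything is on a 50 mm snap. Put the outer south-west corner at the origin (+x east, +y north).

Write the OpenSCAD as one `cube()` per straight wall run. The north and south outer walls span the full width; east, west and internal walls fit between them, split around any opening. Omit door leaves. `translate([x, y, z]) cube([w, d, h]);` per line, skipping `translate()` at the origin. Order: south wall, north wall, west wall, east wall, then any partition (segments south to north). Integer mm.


cube([7000, 100, 2650]);
translate([0, 3400, 0]) cube([7000, 100, 2650]);
translate([0, 100, 0]) cube([100, 3300, 2650]);
translate([6900, 100, 0]) cube([100, 3300, 2650]);
translate([4250, 100, 0]) cube([100, 1500, 2650]);
translate([4250, 2850, 0]) cube([100, 550, 2650]);


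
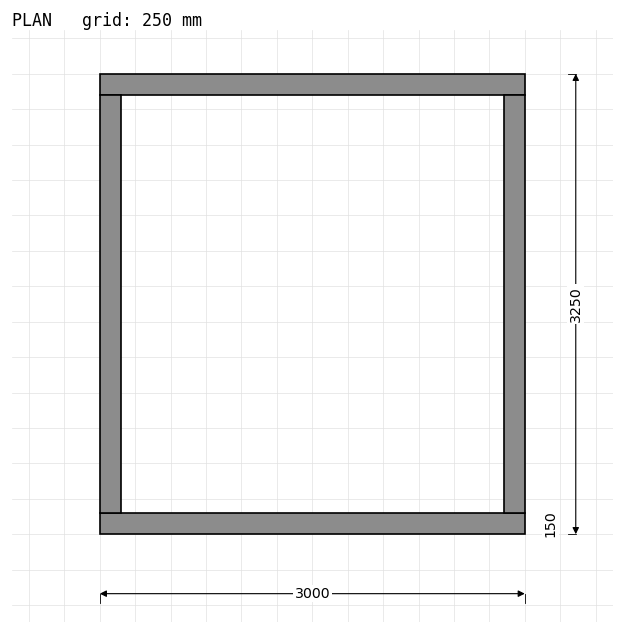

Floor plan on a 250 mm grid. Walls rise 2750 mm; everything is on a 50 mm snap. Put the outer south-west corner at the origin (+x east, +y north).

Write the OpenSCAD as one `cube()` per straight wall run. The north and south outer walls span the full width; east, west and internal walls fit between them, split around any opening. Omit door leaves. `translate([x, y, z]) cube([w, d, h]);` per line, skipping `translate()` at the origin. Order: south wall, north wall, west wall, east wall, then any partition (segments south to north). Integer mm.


cube([3000, 150, 2750]);
translate([0, 3100, 0]) cube([3000, 150, 2750]);
translate([0, 150, 0]) cube([150, 2950, 2750]);
translate([2850, 150, 0]) cube([150, 2950, 2750]);


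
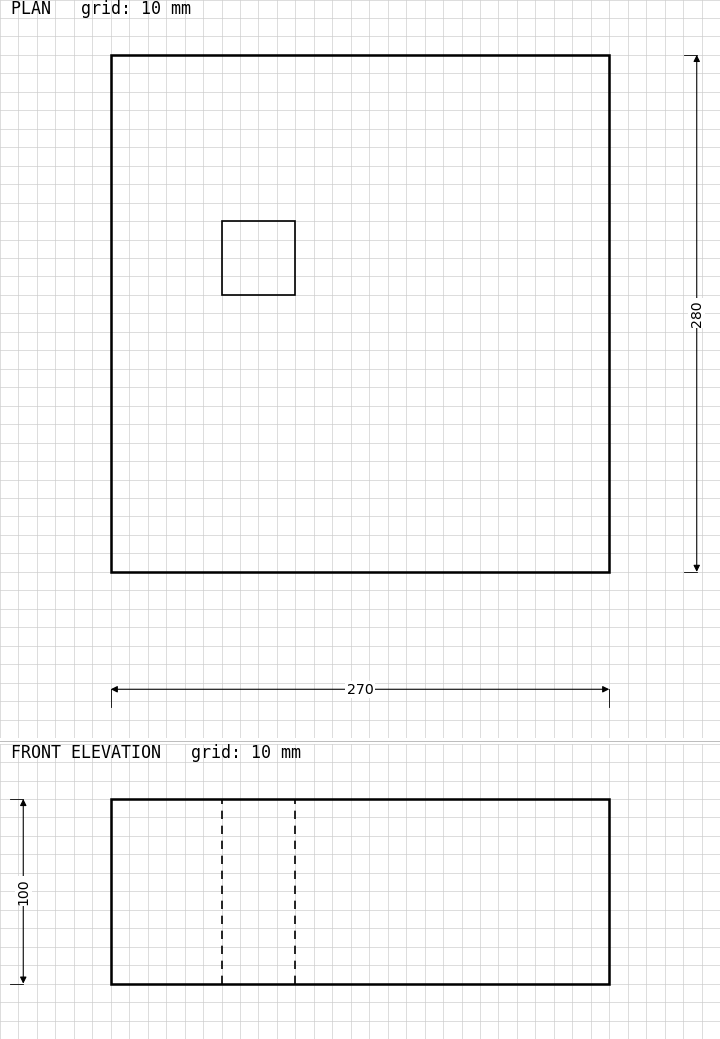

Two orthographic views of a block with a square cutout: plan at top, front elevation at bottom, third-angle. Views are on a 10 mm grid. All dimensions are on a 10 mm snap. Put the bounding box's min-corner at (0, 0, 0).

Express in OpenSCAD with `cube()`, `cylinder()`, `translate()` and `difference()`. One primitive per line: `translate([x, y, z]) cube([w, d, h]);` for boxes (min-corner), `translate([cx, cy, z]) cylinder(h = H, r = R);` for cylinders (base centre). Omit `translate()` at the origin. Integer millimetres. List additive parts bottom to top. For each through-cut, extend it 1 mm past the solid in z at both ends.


difference() {
  cube([270, 280, 100]);
  translate([60, 150, -1]) cube([40, 40, 102]);
}
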